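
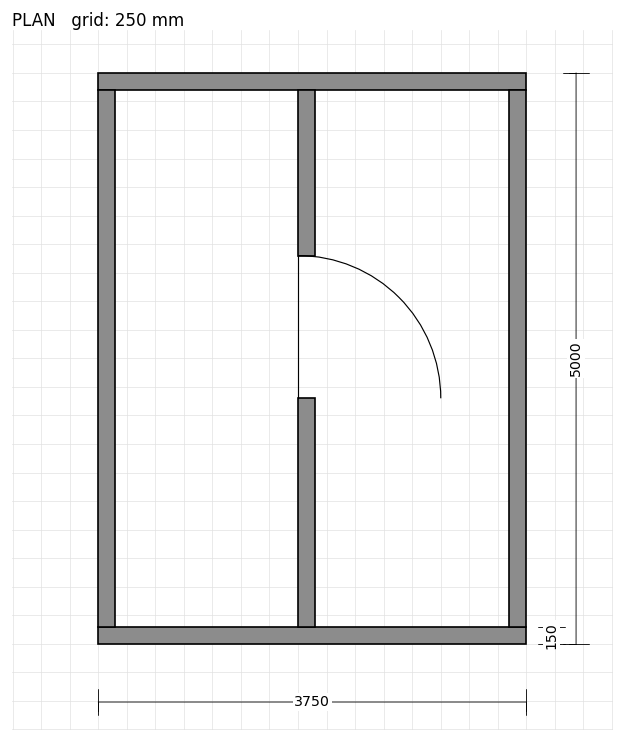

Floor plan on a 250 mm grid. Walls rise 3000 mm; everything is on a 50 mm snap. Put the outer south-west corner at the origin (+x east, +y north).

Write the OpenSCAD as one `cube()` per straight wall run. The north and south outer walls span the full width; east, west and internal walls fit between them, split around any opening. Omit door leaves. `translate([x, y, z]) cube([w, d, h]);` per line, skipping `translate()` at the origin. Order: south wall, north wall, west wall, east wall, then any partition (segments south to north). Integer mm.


cube([3750, 150, 3000]);
translate([0, 4850, 0]) cube([3750, 150, 3000]);
translate([0, 150, 0]) cube([150, 4700, 3000]);
translate([3600, 150, 0]) cube([150, 4700, 3000]);
translate([1750, 150, 0]) cube([150, 2000, 3000]);
translate([1750, 3400, 0]) cube([150, 1450, 3000]);


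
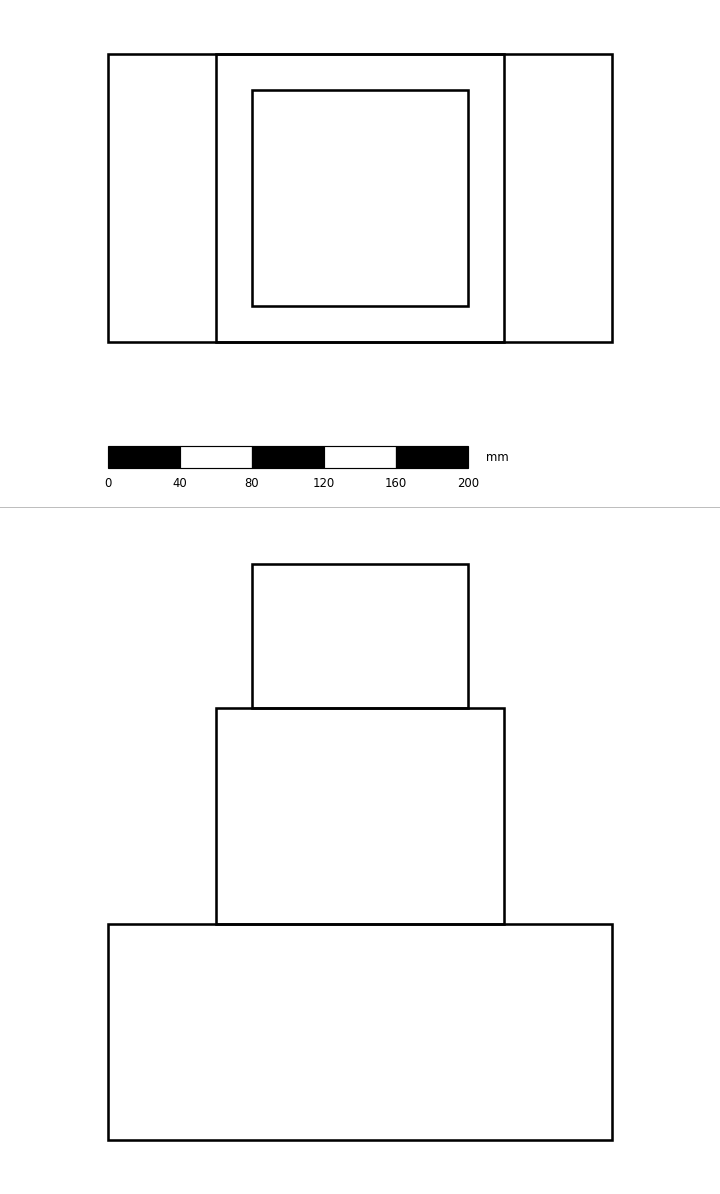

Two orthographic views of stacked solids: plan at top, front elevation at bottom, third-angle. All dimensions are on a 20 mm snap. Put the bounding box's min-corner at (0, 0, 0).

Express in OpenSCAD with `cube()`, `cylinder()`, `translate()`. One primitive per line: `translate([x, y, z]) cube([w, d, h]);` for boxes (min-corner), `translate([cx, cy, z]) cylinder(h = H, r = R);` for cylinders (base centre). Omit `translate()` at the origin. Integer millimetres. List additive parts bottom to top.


cube([280, 160, 120]);
translate([60, 0, 120]) cube([160, 160, 120]);
translate([80, 20, 240]) cube([120, 120, 80]);


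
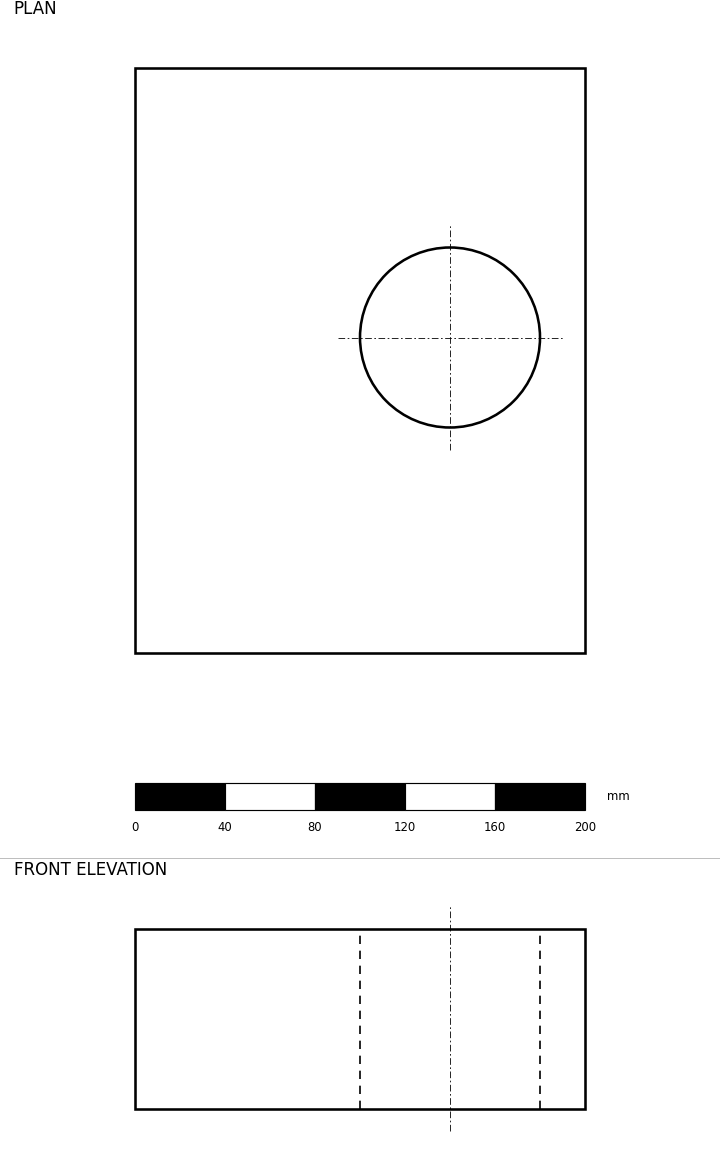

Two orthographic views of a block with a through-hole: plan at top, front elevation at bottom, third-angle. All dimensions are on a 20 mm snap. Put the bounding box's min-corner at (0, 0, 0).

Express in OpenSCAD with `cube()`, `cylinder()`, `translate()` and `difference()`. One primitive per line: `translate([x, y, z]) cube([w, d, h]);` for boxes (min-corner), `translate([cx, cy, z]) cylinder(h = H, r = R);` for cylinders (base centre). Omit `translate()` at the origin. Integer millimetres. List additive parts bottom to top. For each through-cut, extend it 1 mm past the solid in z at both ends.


difference() {
  cube([200, 260, 80]);
  translate([140, 140, -1]) cylinder(h = 82, r = 40);
}


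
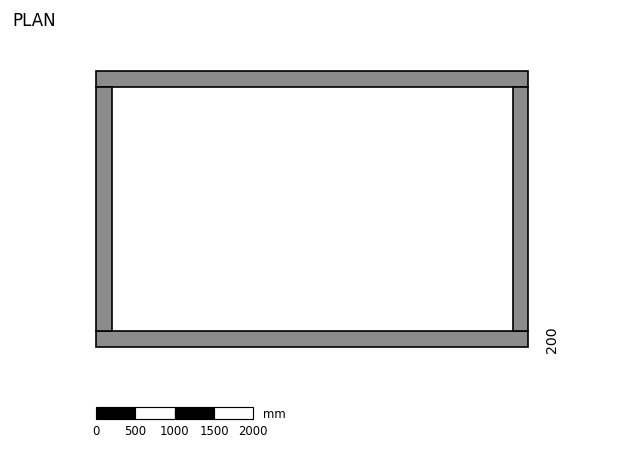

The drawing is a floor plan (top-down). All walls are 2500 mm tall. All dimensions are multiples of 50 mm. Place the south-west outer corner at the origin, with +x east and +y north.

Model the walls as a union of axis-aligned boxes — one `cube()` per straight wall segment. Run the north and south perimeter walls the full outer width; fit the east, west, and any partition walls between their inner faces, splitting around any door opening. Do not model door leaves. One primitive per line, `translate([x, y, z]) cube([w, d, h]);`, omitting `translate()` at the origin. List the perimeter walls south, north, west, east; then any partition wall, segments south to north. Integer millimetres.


cube([5500, 200, 2500]);
translate([0, 3300, 0]) cube([5500, 200, 2500]);
translate([0, 200, 0]) cube([200, 3100, 2500]);
translate([5300, 200, 0]) cube([200, 3100, 2500]);


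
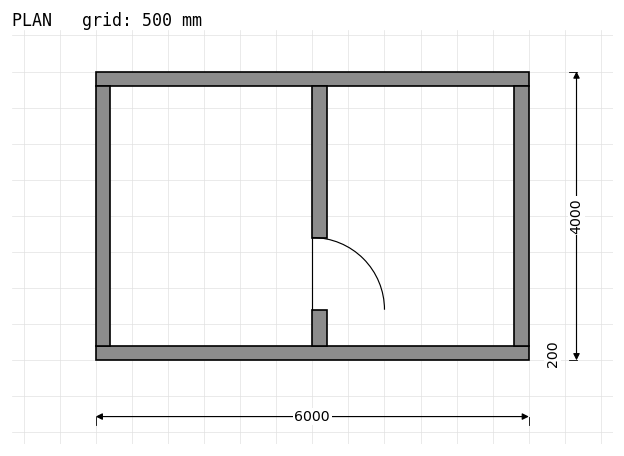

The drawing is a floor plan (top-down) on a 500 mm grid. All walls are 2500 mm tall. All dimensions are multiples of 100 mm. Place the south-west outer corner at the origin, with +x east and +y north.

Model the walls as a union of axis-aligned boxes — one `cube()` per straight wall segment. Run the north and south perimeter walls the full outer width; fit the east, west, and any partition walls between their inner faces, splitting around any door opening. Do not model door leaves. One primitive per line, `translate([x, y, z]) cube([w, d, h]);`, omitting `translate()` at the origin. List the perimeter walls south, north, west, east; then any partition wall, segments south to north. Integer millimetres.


cube([6000, 200, 2500]);
translate([0, 3800, 0]) cube([6000, 200, 2500]);
translate([0, 200, 0]) cube([200, 3600, 2500]);
translate([5800, 200, 0]) cube([200, 3600, 2500]);
translate([3000, 200, 0]) cube([200, 500, 2500]);
translate([3000, 1700, 0]) cube([200, 2100, 2500]);


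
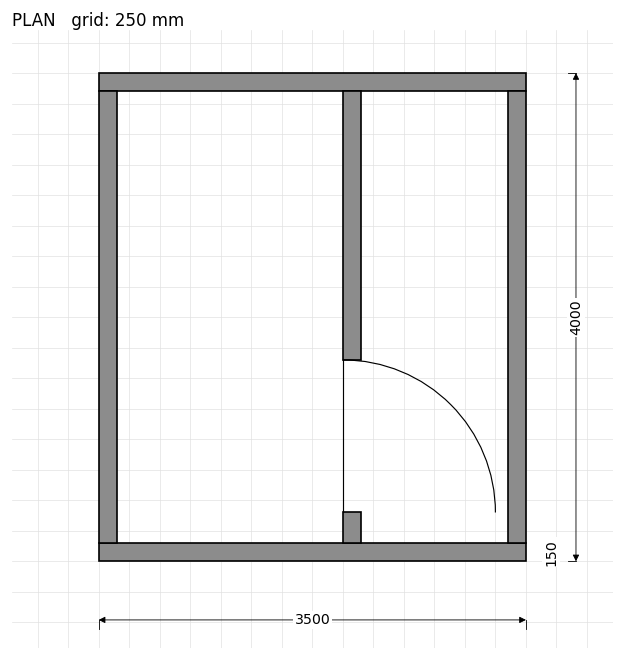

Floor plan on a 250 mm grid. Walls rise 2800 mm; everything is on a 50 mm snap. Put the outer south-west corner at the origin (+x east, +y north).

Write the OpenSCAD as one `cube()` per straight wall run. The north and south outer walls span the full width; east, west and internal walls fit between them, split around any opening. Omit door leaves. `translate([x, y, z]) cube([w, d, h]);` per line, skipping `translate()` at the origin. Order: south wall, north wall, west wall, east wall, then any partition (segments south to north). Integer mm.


cube([3500, 150, 2800]);
translate([0, 3850, 0]) cube([3500, 150, 2800]);
translate([0, 150, 0]) cube([150, 3700, 2800]);
translate([3350, 150, 0]) cube([150, 3700, 2800]);
translate([2000, 150, 0]) cube([150, 250, 2800]);
translate([2000, 1650, 0]) cube([150, 2200, 2800]);


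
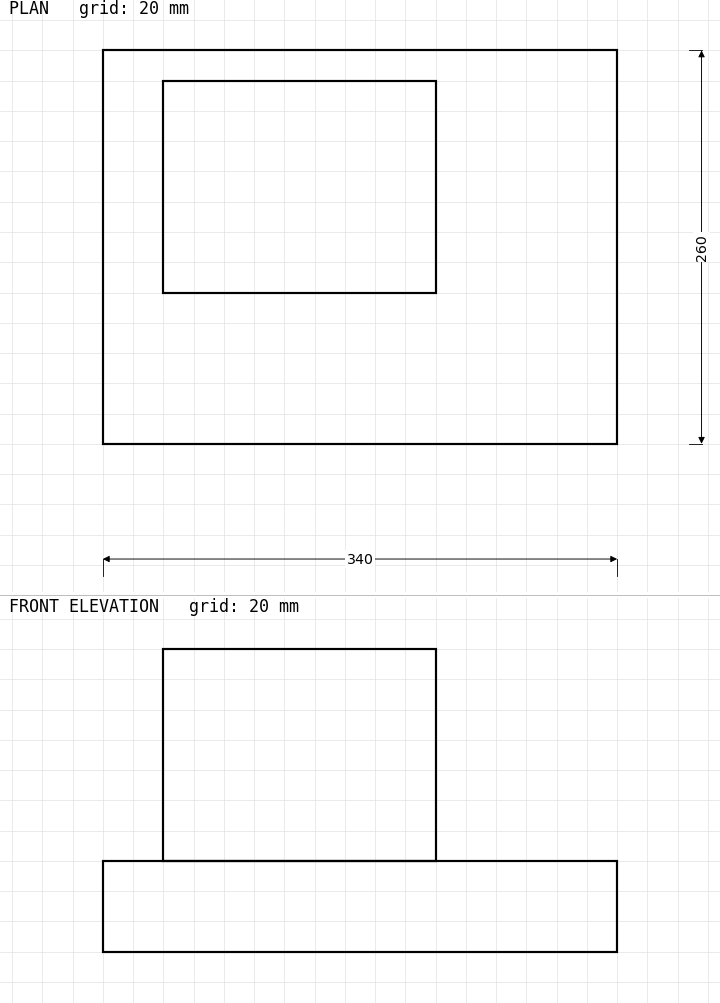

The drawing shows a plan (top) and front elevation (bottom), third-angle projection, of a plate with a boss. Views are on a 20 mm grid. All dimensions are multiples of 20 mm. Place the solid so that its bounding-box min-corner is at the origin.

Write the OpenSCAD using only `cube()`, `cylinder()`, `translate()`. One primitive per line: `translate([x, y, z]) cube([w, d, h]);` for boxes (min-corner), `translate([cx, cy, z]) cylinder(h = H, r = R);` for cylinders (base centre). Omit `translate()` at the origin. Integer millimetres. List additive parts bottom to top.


cube([340, 260, 60]);
translate([40, 100, 60]) cube([180, 140, 140]);


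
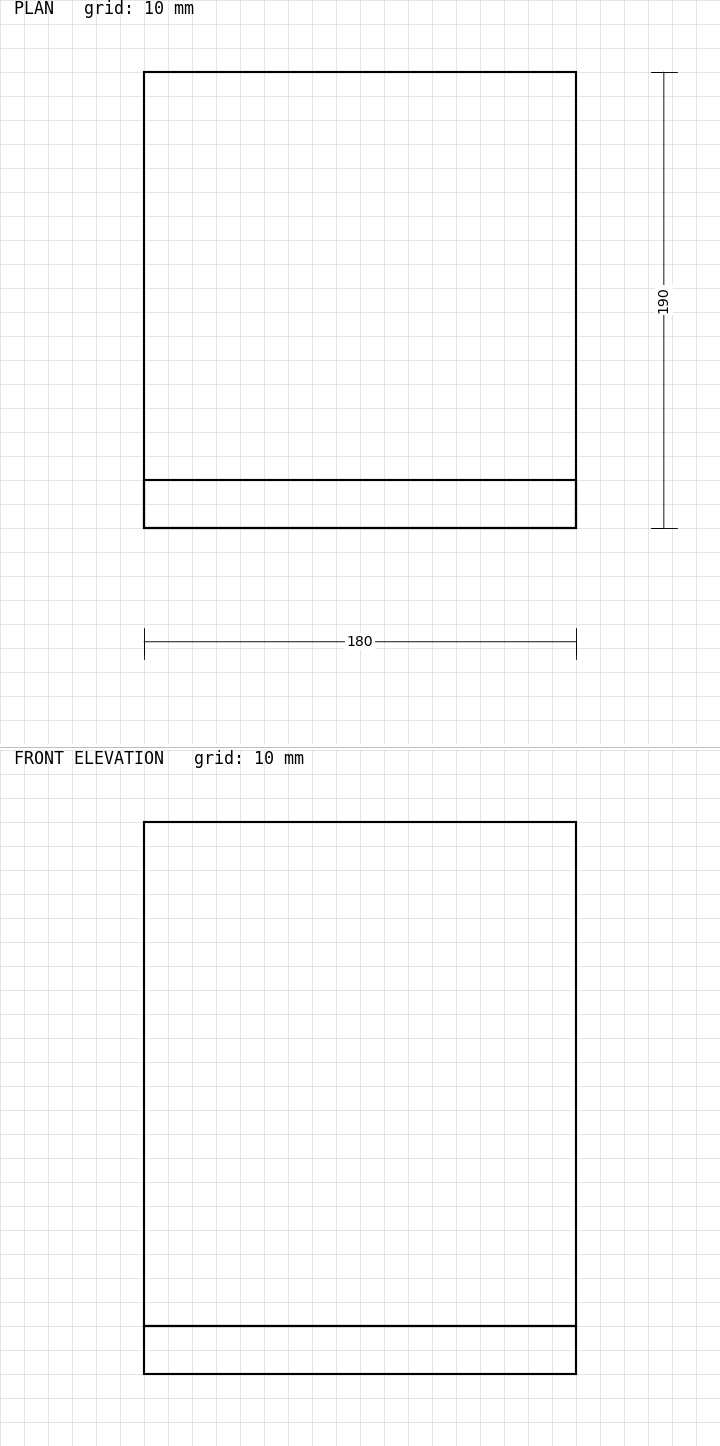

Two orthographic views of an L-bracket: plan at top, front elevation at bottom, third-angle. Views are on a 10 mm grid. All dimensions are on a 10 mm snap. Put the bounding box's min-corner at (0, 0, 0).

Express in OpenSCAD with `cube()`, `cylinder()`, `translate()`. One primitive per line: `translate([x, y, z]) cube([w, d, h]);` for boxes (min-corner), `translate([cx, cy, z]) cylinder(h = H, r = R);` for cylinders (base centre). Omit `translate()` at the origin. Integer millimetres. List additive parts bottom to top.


cube([180, 190, 20]);
translate([0, 0, 20]) cube([180, 20, 210]);


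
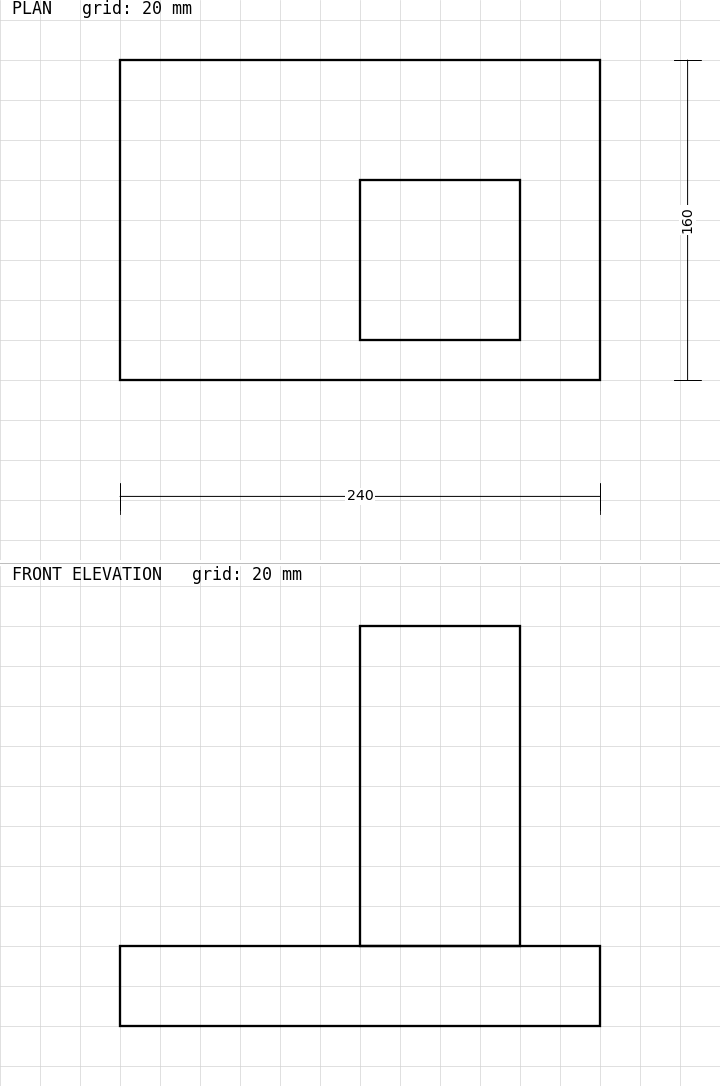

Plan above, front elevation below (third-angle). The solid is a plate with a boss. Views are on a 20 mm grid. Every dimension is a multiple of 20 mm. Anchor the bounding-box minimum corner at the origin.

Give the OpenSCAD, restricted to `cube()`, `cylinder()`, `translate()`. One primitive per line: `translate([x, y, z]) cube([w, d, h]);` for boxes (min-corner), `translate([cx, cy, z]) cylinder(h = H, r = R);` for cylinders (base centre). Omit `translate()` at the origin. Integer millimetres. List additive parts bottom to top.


cube([240, 160, 40]);
translate([120, 20, 40]) cube([80, 80, 160]);


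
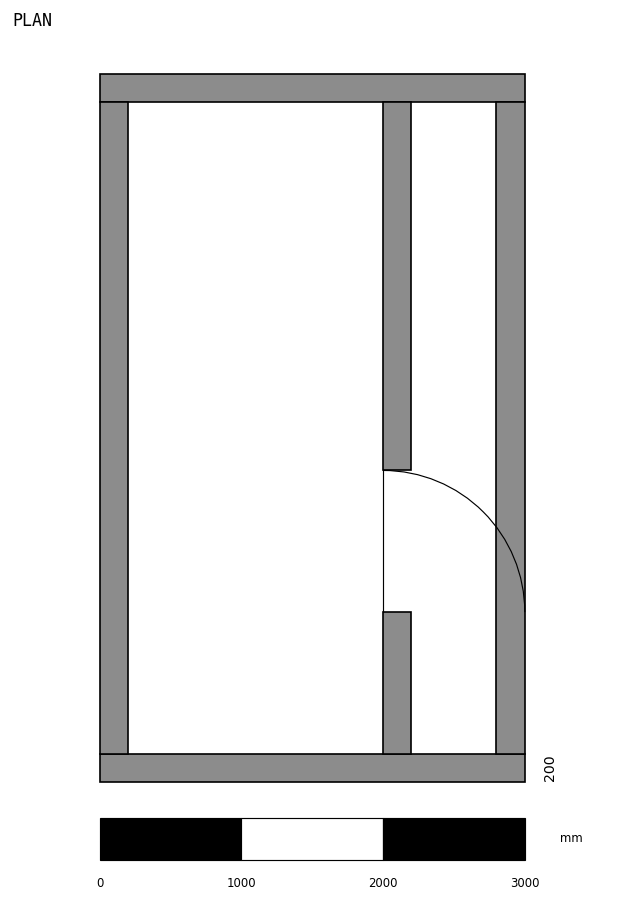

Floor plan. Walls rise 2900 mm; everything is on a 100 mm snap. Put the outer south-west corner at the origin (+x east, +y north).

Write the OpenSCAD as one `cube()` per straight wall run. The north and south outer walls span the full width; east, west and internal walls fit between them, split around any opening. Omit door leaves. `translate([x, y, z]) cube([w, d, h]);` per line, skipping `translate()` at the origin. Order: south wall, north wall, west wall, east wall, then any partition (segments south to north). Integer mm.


cube([3000, 200, 2900]);
translate([0, 4800, 0]) cube([3000, 200, 2900]);
translate([0, 200, 0]) cube([200, 4600, 2900]);
translate([2800, 200, 0]) cube([200, 4600, 2900]);
translate([2000, 200, 0]) cube([200, 1000, 2900]);
translate([2000, 2200, 0]) cube([200, 2600, 2900]);


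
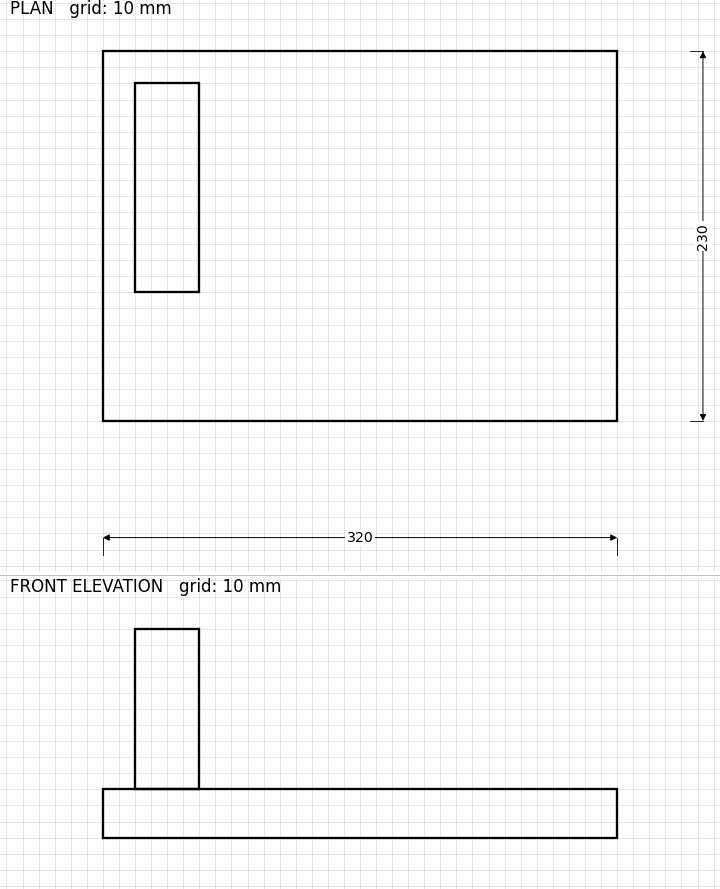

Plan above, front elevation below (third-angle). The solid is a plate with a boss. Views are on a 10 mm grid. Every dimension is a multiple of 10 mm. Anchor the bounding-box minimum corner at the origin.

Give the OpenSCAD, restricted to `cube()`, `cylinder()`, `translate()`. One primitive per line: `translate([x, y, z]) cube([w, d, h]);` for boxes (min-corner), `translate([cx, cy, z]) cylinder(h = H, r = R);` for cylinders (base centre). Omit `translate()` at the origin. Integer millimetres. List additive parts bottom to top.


cube([320, 230, 30]);
translate([20, 80, 30]) cube([40, 130, 100]);


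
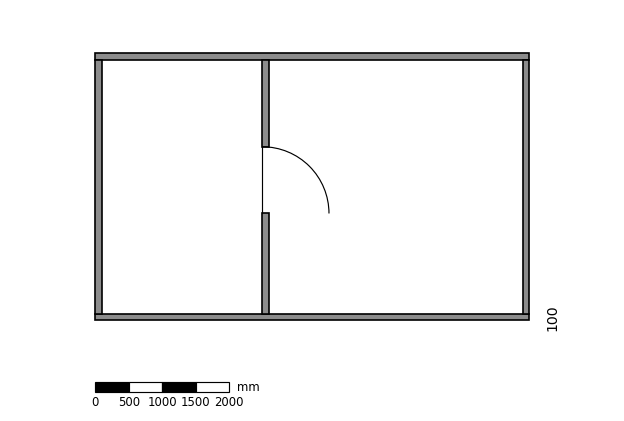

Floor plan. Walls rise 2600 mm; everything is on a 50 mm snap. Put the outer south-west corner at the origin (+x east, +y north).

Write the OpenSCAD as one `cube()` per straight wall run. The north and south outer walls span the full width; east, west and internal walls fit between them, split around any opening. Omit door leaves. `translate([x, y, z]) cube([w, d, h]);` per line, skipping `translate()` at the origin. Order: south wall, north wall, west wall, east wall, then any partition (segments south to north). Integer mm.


cube([6500, 100, 2600]);
translate([0, 3900, 0]) cube([6500, 100, 2600]);
translate([0, 100, 0]) cube([100, 3800, 2600]);
translate([6400, 100, 0]) cube([100, 3800, 2600]);
translate([2500, 100, 0]) cube([100, 1500, 2600]);
translate([2500, 2600, 0]) cube([100, 1300, 2600]);


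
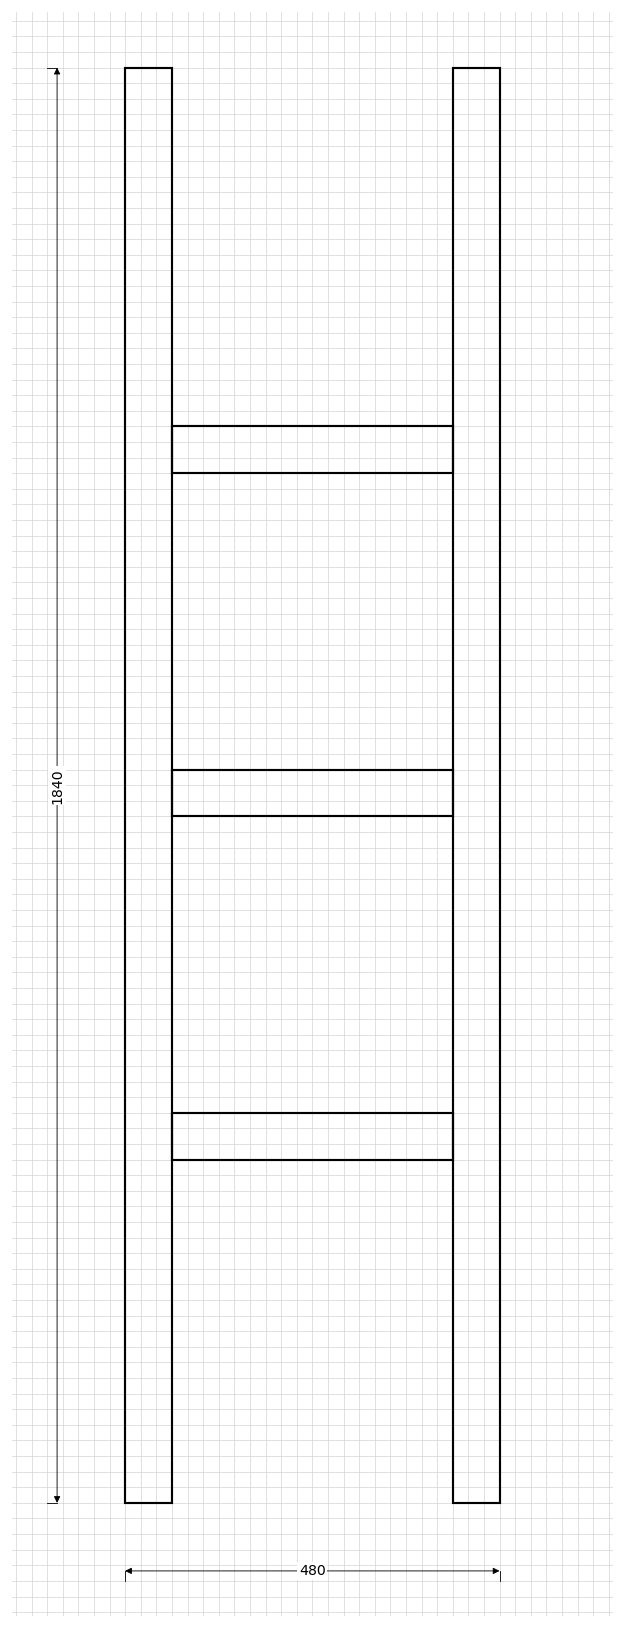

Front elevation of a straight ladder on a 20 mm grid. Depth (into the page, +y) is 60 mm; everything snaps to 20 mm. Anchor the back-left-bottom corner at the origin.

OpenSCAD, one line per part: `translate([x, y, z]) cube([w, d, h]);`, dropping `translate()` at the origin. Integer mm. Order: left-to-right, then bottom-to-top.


cube([60, 60, 1840]);
translate([60, 0, 440]) cube([360, 60, 60]);
translate([60, 0, 880]) cube([360, 60, 60]);
translate([60, 0, 1320]) cube([360, 60, 60]);
translate([420, 0, 0]) cube([60, 60, 1840]);


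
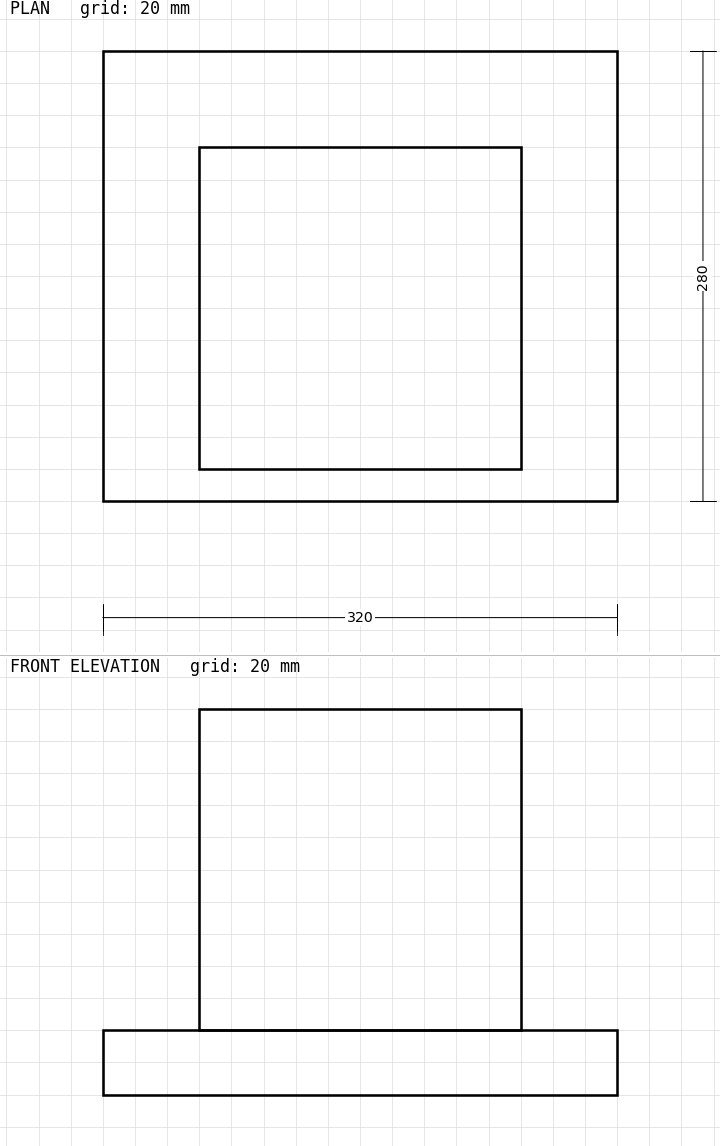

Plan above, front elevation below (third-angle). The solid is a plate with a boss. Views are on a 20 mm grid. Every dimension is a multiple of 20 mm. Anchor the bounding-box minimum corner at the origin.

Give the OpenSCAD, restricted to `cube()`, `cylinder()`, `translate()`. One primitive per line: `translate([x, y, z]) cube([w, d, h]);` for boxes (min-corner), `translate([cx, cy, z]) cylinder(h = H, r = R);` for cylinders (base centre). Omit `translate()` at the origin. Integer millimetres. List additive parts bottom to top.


cube([320, 280, 40]);
translate([60, 20, 40]) cube([200, 200, 200]);


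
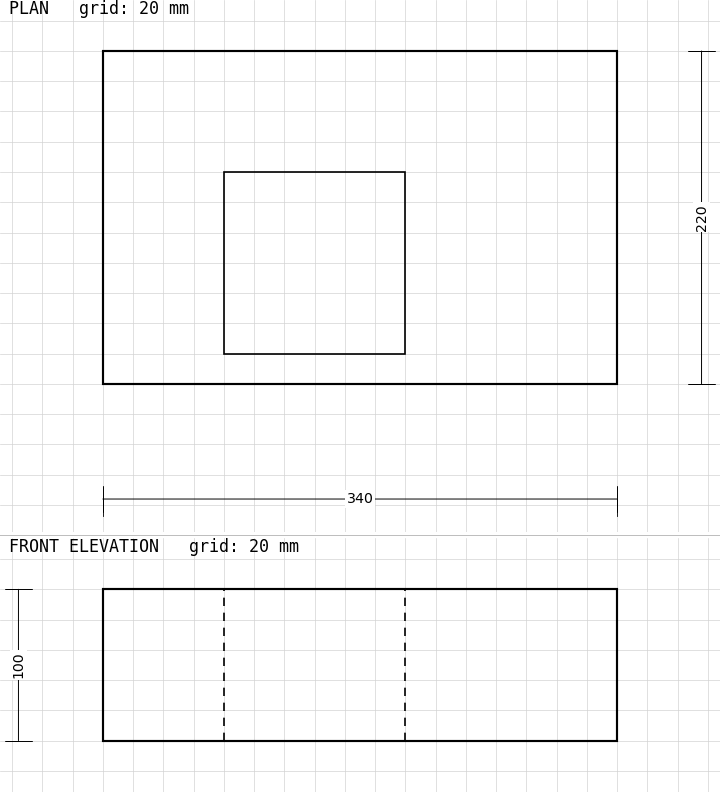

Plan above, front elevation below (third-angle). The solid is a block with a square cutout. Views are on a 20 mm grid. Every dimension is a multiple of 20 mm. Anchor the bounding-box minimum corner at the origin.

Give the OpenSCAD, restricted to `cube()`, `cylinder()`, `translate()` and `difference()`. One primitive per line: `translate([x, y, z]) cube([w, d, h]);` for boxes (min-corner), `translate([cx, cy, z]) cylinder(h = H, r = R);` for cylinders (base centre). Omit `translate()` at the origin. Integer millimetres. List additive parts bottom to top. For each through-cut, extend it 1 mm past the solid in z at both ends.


difference() {
  cube([340, 220, 100]);
  translate([80, 20, -1]) cube([120, 120, 102]);
}


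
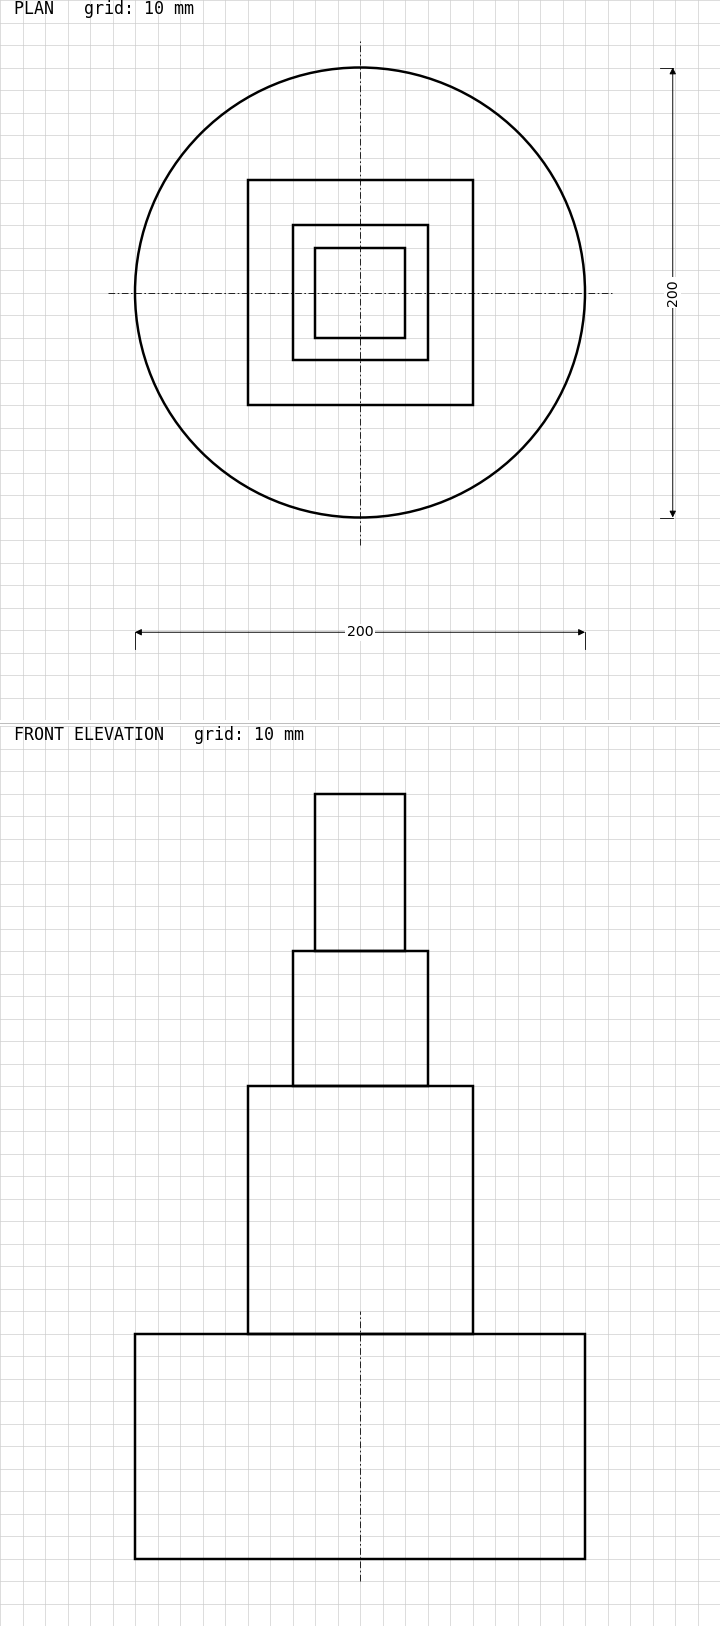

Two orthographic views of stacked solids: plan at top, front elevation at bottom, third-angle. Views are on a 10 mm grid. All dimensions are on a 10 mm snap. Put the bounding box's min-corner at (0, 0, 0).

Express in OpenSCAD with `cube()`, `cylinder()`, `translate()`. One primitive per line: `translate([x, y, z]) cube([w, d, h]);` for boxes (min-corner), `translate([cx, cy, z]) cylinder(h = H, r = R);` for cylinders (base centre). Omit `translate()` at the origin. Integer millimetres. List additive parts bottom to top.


translate([100, 100, 0]) cylinder(h = 100, r = 100);
translate([50, 50, 100]) cube([100, 100, 110]);
translate([70, 70, 210]) cube([60, 60, 60]);
translate([80, 80, 270]) cube([40, 40, 70]);


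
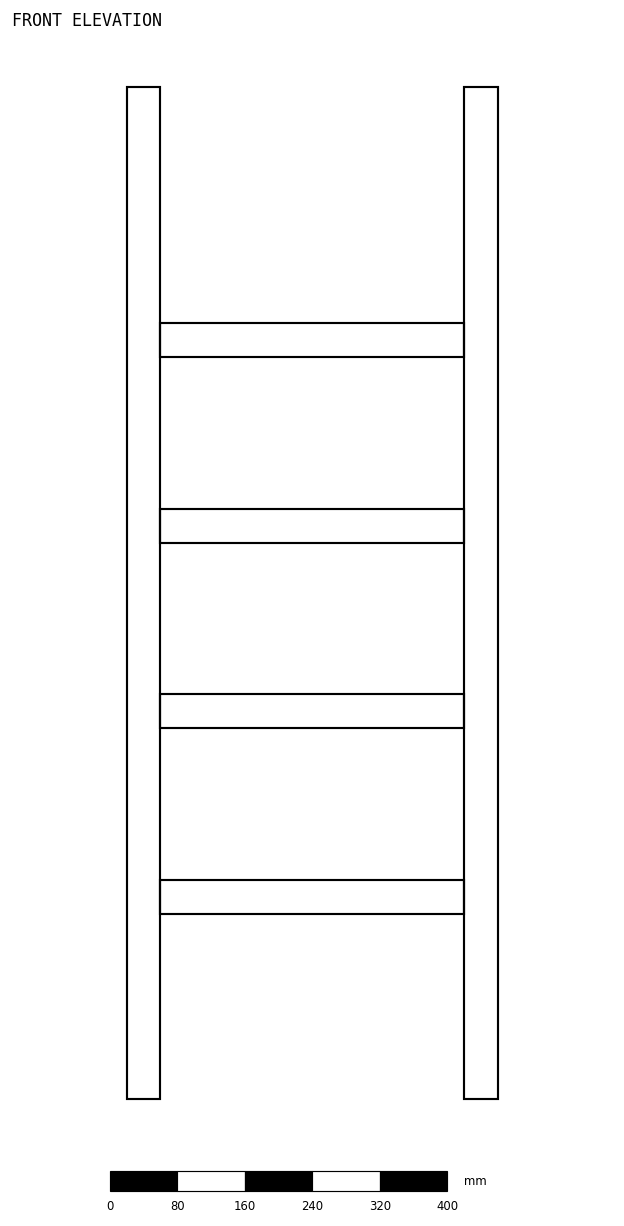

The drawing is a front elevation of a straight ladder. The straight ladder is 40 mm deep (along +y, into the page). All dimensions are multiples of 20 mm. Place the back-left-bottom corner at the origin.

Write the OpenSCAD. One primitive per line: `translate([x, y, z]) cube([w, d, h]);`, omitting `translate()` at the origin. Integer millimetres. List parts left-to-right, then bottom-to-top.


cube([40, 40, 1200]);
translate([40, 0, 220]) cube([360, 40, 40]);
translate([40, 0, 440]) cube([360, 40, 40]);
translate([40, 0, 660]) cube([360, 40, 40]);
translate([40, 0, 880]) cube([360, 40, 40]);
translate([400, 0, 0]) cube([40, 40, 1200]);


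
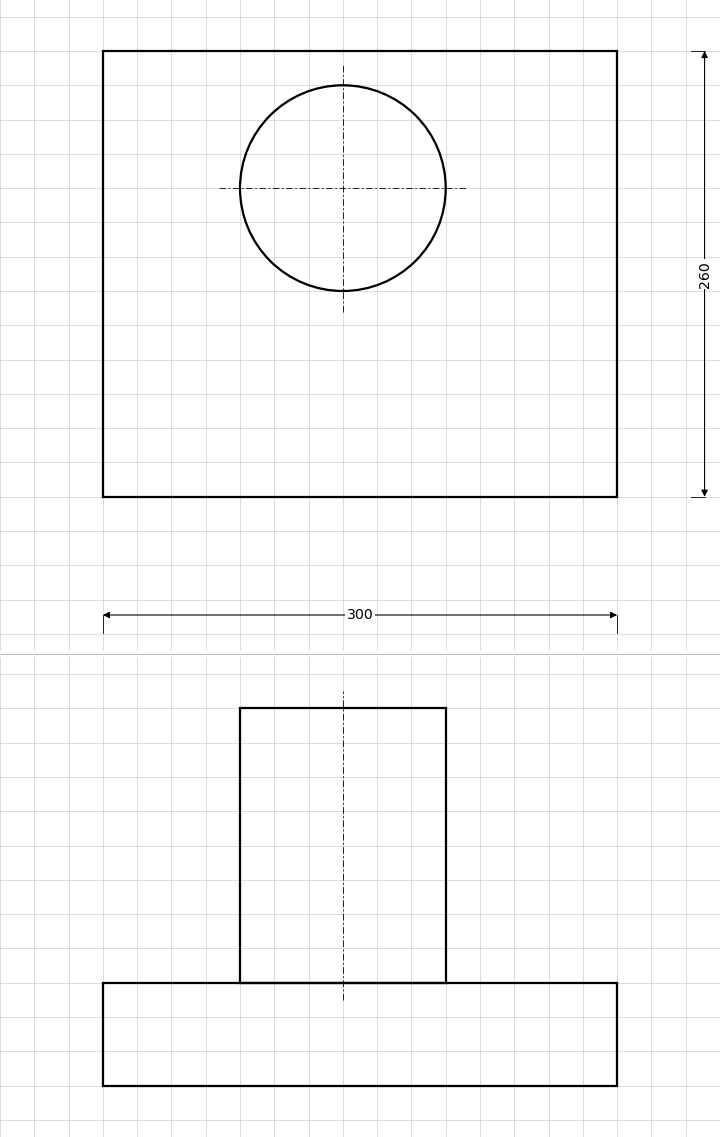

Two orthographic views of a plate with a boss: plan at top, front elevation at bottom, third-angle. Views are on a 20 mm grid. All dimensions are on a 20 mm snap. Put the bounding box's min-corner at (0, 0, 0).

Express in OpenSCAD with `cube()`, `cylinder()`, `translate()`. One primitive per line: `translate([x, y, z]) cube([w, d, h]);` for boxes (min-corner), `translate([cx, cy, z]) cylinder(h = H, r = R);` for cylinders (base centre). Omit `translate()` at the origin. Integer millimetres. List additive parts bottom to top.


cube([300, 260, 60]);
translate([140, 180, 60]) cylinder(h = 160, r = 60);


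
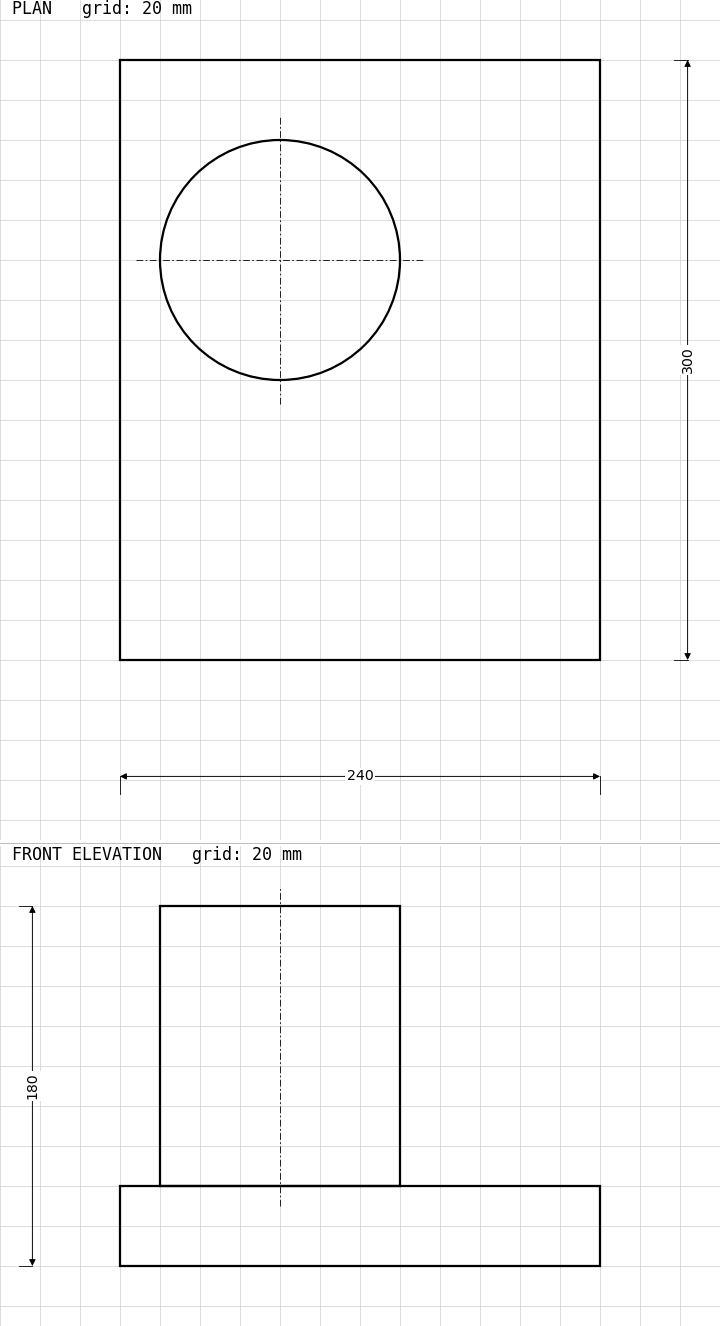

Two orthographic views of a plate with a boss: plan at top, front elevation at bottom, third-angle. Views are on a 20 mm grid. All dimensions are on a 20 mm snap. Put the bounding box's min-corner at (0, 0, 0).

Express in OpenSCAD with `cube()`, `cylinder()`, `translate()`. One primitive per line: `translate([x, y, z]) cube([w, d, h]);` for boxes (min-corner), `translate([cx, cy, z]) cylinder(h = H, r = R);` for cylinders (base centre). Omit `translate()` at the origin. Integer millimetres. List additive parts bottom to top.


cube([240, 300, 40]);
translate([80, 200, 40]) cylinder(h = 140, r = 60);


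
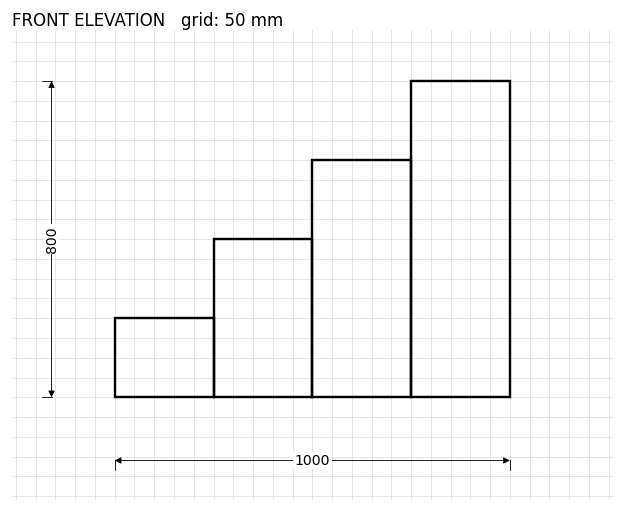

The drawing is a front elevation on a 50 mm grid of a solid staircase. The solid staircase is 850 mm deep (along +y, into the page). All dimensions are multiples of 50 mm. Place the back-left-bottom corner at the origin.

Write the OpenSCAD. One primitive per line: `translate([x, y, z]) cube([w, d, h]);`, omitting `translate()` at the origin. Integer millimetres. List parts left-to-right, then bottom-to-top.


cube([250, 850, 200]);
translate([250, 0, 0]) cube([250, 850, 400]);
translate([500, 0, 0]) cube([250, 850, 600]);
translate([750, 0, 0]) cube([250, 850, 800]);


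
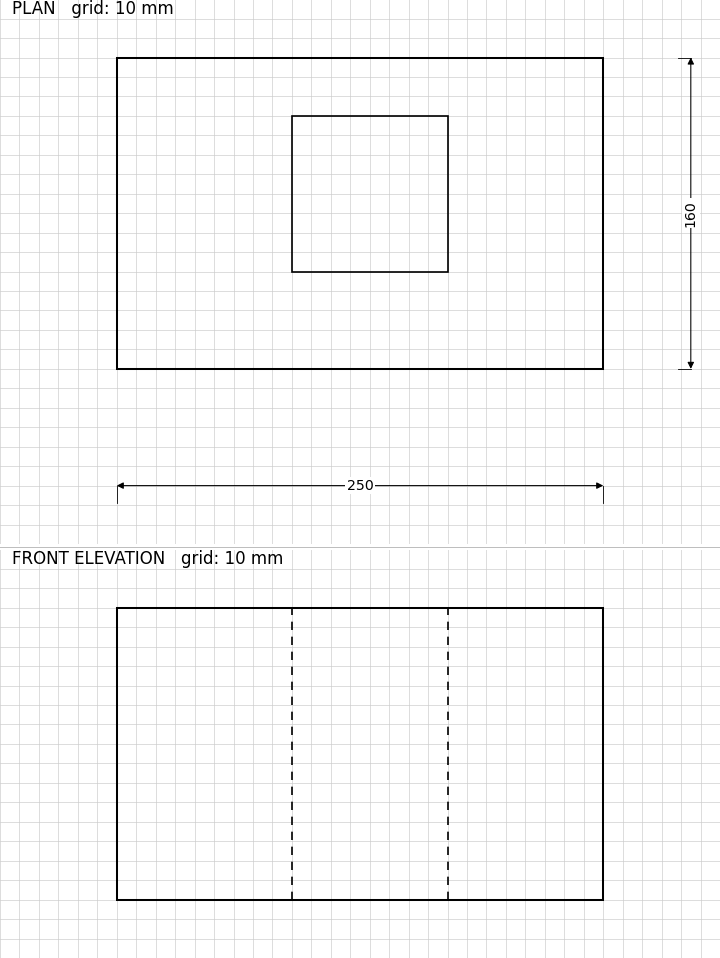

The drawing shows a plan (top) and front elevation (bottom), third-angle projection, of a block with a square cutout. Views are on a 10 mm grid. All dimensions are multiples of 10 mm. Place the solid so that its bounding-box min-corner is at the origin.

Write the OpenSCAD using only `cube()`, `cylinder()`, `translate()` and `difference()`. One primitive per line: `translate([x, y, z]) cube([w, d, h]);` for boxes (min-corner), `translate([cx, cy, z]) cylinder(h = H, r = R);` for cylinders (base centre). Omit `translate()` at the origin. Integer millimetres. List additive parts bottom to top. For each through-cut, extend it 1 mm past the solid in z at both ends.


difference() {
  cube([250, 160, 150]);
  translate([90, 50, -1]) cube([80, 80, 152]);
}


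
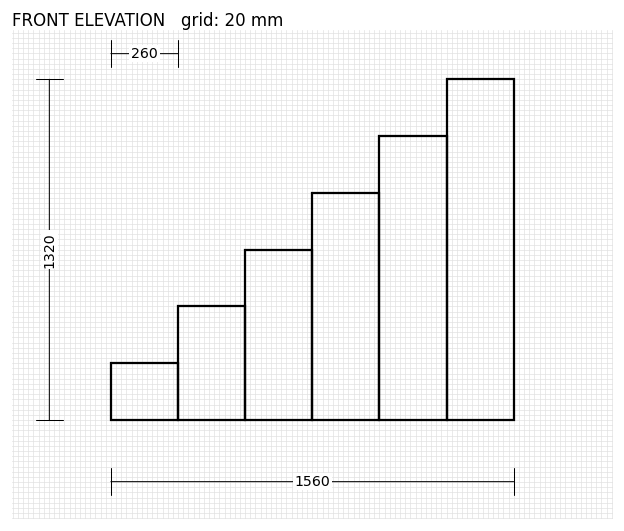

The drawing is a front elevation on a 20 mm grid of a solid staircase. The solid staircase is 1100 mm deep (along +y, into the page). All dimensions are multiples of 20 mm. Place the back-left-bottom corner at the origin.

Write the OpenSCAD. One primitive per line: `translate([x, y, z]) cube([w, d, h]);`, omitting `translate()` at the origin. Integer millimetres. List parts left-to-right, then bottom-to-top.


cube([260, 1100, 220]);
translate([260, 0, 0]) cube([260, 1100, 440]);
translate([520, 0, 0]) cube([260, 1100, 660]);
translate([780, 0, 0]) cube([260, 1100, 880]);
translate([1040, 0, 0]) cube([260, 1100, 1100]);
translate([1300, 0, 0]) cube([260, 1100, 1320]);


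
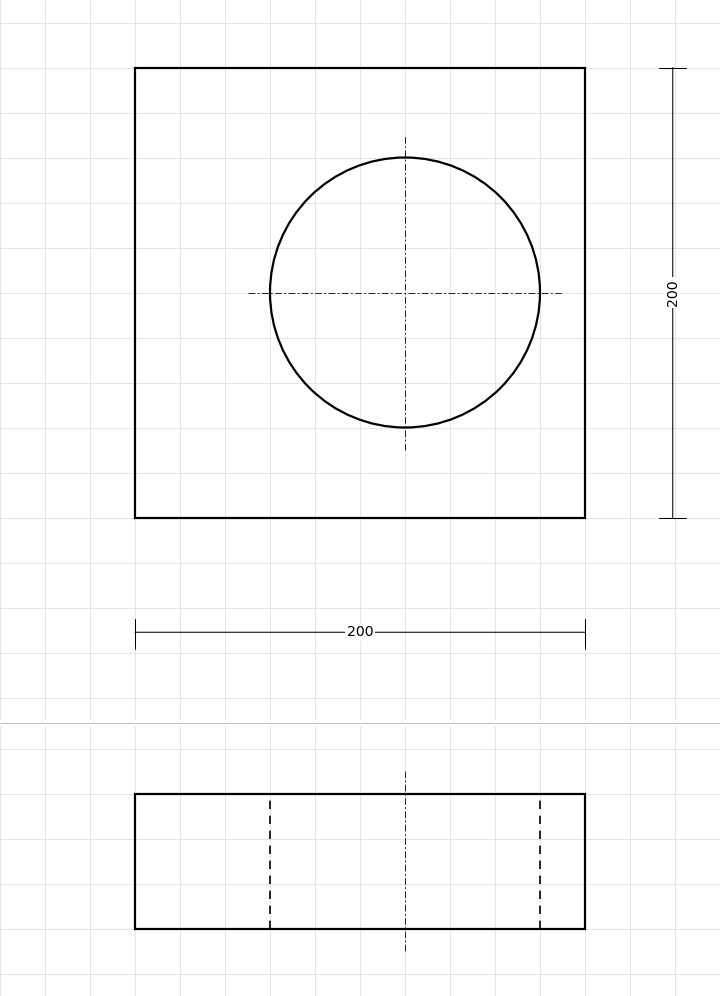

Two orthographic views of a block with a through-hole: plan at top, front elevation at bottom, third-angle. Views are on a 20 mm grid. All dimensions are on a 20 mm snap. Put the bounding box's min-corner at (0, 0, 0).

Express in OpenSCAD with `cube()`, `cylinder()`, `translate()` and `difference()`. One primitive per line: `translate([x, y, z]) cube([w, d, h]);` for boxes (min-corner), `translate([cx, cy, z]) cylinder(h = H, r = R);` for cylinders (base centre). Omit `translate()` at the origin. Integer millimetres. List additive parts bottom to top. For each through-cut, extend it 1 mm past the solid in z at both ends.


difference() {
  cube([200, 200, 60]);
  translate([120, 100, -1]) cylinder(h = 62, r = 60);
}


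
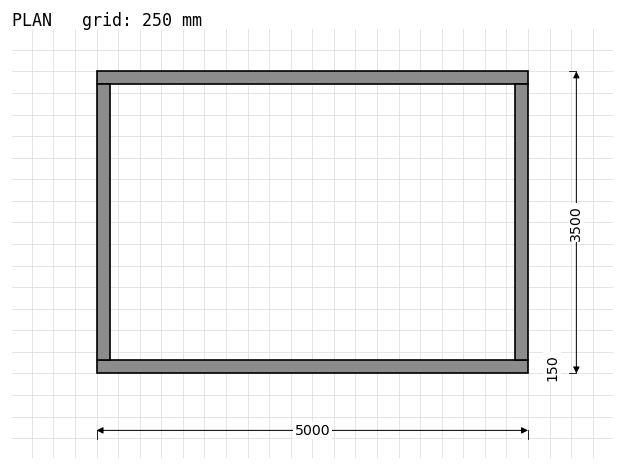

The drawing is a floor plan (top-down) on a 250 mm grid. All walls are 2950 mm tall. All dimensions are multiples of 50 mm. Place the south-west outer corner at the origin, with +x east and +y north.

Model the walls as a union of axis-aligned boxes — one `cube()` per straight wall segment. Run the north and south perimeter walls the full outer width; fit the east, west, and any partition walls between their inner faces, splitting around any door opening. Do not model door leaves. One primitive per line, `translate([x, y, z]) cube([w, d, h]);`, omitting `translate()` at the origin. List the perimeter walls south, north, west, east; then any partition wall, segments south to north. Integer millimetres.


cube([5000, 150, 2950]);
translate([0, 3350, 0]) cube([5000, 150, 2950]);
translate([0, 150, 0]) cube([150, 3200, 2950]);
translate([4850, 150, 0]) cube([150, 3200, 2950]);


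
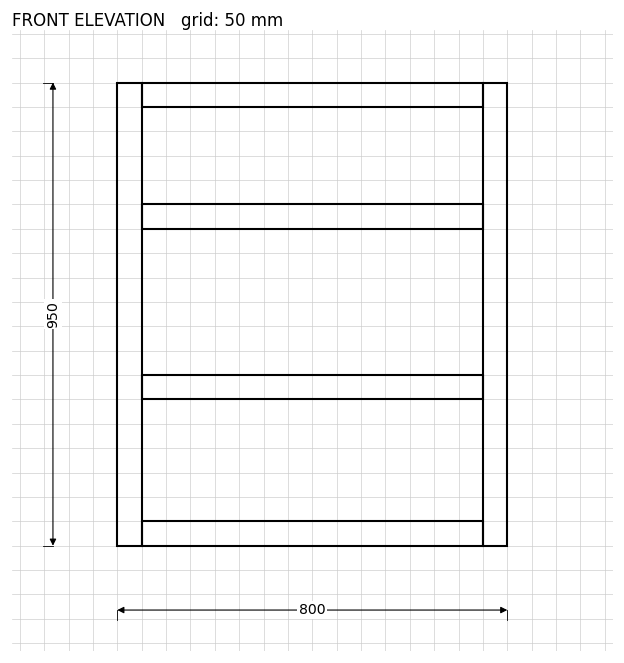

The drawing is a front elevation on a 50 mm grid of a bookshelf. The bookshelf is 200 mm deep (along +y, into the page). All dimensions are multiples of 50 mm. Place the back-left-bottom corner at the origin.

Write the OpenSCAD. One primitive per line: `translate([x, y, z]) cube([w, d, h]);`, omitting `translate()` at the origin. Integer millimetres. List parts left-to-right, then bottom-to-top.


cube([50, 200, 950]);
translate([50, 0, 0]) cube([700, 200, 50]);
translate([50, 0, 300]) cube([700, 200, 50]);
translate([50, 0, 650]) cube([700, 200, 50]);
translate([50, 0, 900]) cube([700, 200, 50]);
translate([750, 0, 0]) cube([50, 200, 950]);


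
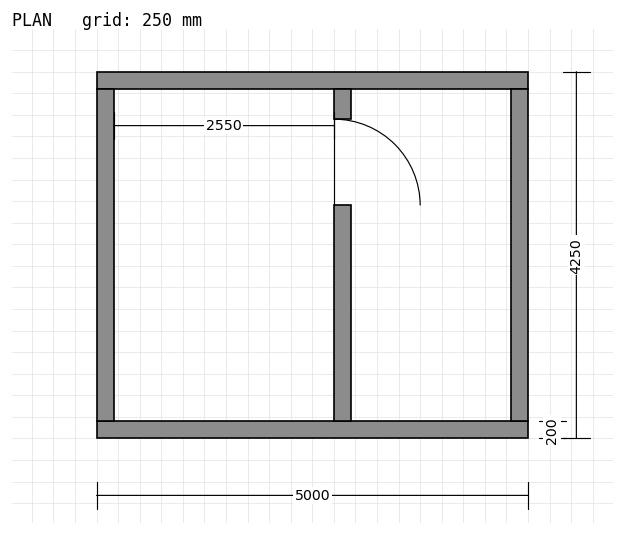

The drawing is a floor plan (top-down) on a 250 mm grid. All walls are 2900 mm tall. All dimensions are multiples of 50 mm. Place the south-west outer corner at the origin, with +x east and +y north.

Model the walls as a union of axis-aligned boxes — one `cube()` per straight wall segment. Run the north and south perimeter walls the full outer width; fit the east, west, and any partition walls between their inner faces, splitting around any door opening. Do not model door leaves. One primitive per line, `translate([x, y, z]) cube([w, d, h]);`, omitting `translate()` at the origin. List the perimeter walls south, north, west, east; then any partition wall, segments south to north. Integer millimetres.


cube([5000, 200, 2900]);
translate([0, 4050, 0]) cube([5000, 200, 2900]);
translate([0, 200, 0]) cube([200, 3850, 2900]);
translate([4800, 200, 0]) cube([200, 3850, 2900]);
translate([2750, 200, 0]) cube([200, 2500, 2900]);
translate([2750, 3700, 0]) cube([200, 350, 2900]);


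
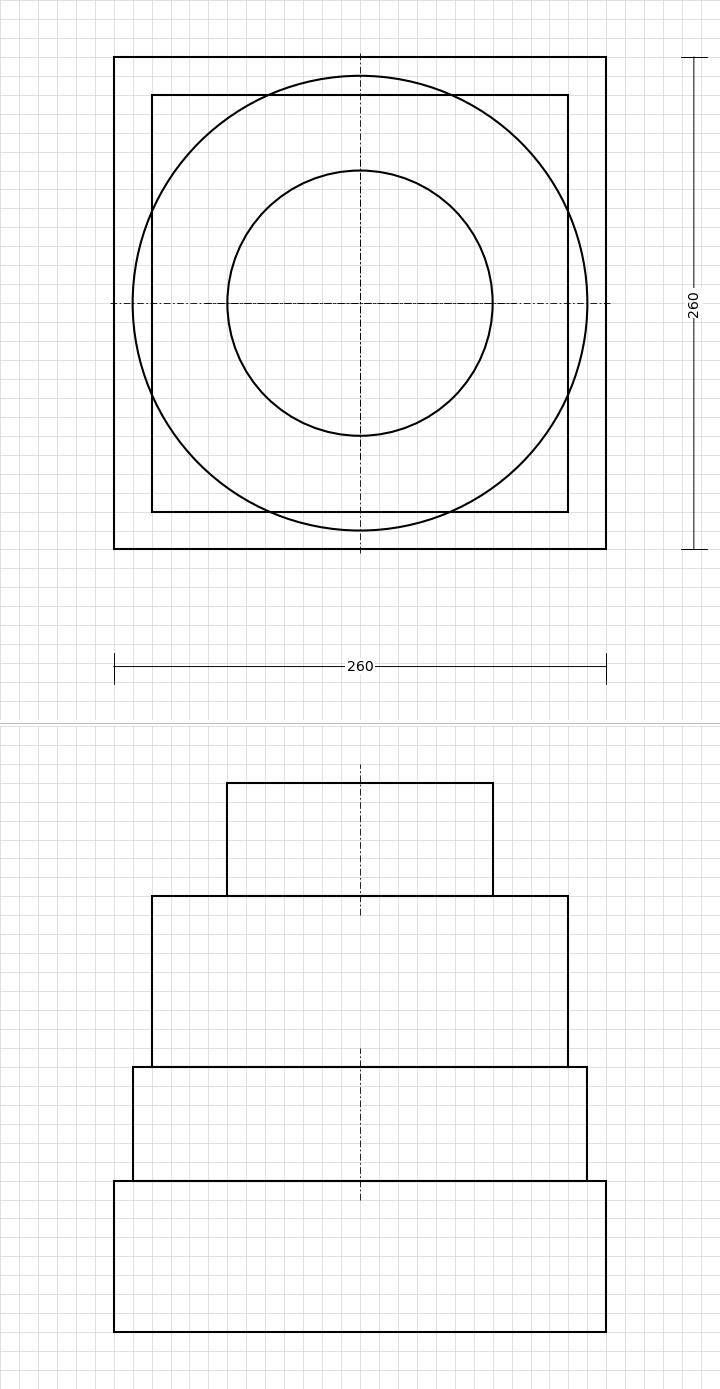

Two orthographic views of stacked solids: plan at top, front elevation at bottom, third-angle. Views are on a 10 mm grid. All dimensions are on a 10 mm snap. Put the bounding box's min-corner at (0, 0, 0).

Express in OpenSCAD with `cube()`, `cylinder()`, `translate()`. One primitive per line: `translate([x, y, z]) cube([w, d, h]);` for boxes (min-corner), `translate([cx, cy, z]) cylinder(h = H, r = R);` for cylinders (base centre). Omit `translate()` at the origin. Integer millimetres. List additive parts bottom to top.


cube([260, 260, 80]);
translate([130, 130, 80]) cylinder(h = 60, r = 120);
translate([20, 20, 140]) cube([220, 220, 90]);
translate([130, 130, 230]) cylinder(h = 60, r = 70);


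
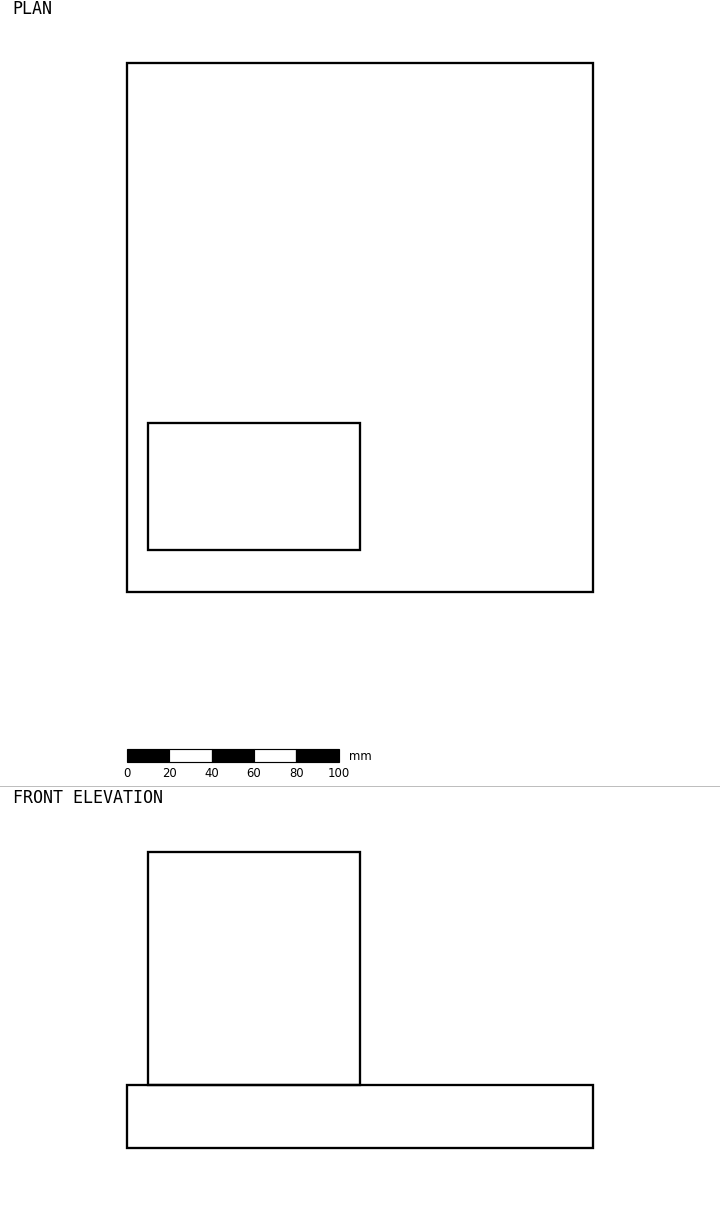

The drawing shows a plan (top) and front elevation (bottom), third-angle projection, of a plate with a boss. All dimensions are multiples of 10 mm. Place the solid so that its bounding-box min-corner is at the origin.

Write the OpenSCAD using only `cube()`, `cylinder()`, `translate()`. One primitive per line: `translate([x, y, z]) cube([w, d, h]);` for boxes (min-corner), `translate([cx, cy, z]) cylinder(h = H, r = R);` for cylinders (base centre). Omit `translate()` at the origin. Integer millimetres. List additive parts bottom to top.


cube([220, 250, 30]);
translate([10, 20, 30]) cube([100, 60, 110]);


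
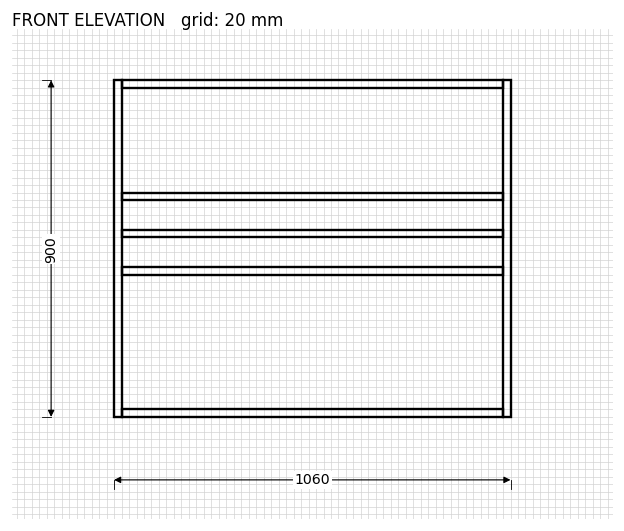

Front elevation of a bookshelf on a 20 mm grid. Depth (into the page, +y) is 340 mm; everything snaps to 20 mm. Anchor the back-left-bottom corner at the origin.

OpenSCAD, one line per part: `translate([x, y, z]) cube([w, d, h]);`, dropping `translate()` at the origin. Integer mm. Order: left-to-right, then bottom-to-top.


cube([20, 340, 900]);
translate([20, 0, 0]) cube([1020, 340, 20]);
translate([20, 0, 380]) cube([1020, 340, 20]);
translate([20, 0, 480]) cube([1020, 340, 20]);
translate([20, 0, 580]) cube([1020, 340, 20]);
translate([20, 0, 880]) cube([1020, 340, 20]);
translate([1040, 0, 0]) cube([20, 340, 900]);


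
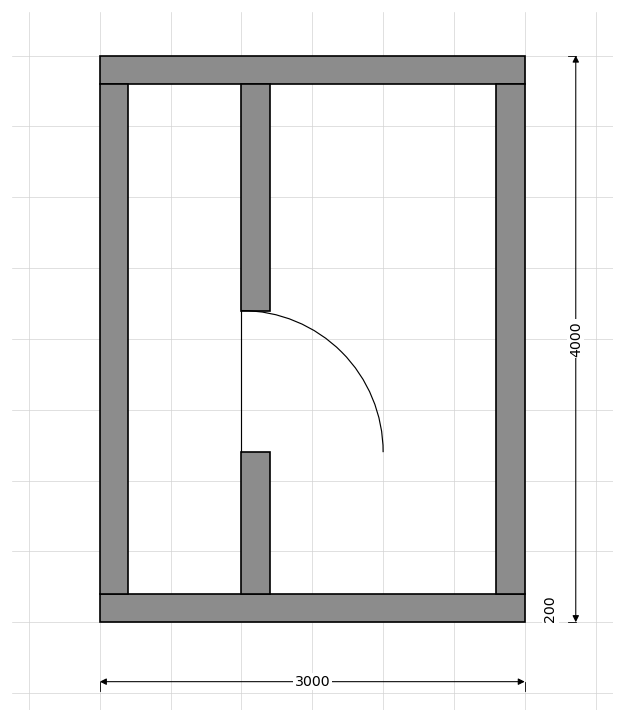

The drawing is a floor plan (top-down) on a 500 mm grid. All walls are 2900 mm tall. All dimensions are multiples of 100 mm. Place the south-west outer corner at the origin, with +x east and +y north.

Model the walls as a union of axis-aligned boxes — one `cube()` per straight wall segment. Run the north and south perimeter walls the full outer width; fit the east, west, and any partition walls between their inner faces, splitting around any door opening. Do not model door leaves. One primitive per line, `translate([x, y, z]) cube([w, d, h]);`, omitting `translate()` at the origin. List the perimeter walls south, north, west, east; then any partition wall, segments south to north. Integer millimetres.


cube([3000, 200, 2900]);
translate([0, 3800, 0]) cube([3000, 200, 2900]);
translate([0, 200, 0]) cube([200, 3600, 2900]);
translate([2800, 200, 0]) cube([200, 3600, 2900]);
translate([1000, 200, 0]) cube([200, 1000, 2900]);
translate([1000, 2200, 0]) cube([200, 1600, 2900]);


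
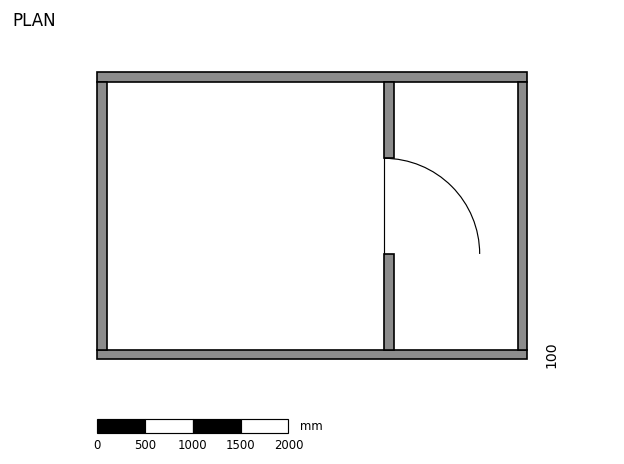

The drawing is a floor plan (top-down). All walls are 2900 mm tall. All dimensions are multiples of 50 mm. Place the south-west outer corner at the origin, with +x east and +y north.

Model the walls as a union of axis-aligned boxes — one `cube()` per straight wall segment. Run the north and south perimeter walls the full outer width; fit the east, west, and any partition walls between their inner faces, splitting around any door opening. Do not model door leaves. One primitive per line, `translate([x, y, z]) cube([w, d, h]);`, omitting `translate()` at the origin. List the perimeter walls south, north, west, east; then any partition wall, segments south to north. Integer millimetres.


cube([4500, 100, 2900]);
translate([0, 2900, 0]) cube([4500, 100, 2900]);
translate([0, 100, 0]) cube([100, 2800, 2900]);
translate([4400, 100, 0]) cube([100, 2800, 2900]);
translate([3000, 100, 0]) cube([100, 1000, 2900]);
translate([3000, 2100, 0]) cube([100, 800, 2900]);


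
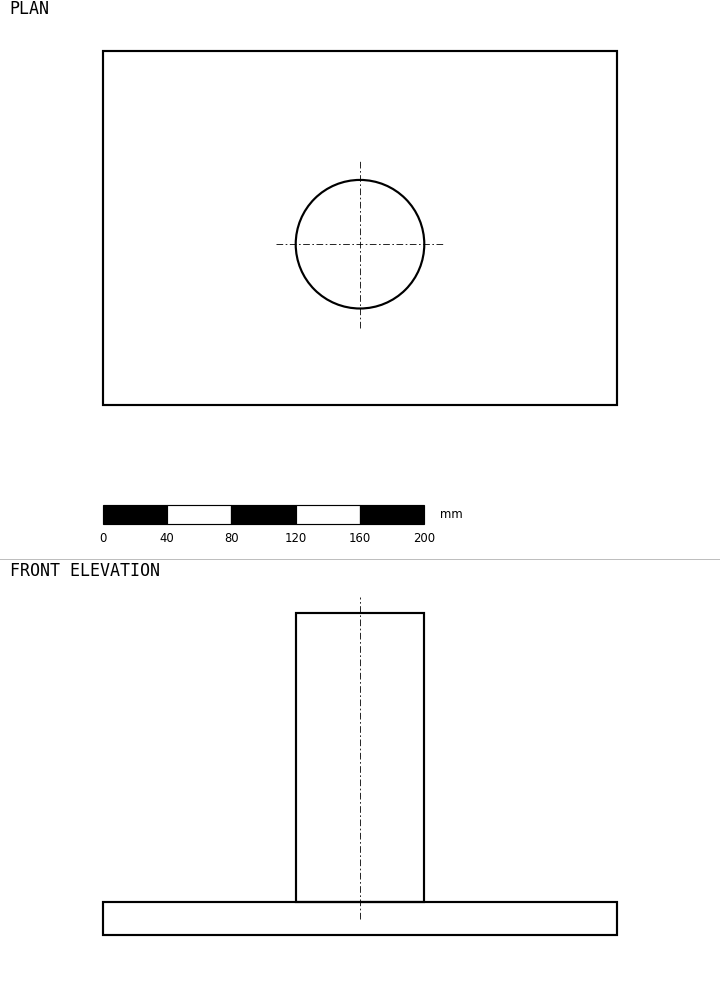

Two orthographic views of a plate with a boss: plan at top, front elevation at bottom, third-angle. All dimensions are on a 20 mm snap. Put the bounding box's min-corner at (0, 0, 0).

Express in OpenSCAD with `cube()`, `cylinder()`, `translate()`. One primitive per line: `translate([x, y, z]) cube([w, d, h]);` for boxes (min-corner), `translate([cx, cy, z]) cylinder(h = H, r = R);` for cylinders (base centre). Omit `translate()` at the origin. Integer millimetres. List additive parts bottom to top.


cube([320, 220, 20]);
translate([160, 100, 20]) cylinder(h = 180, r = 40);


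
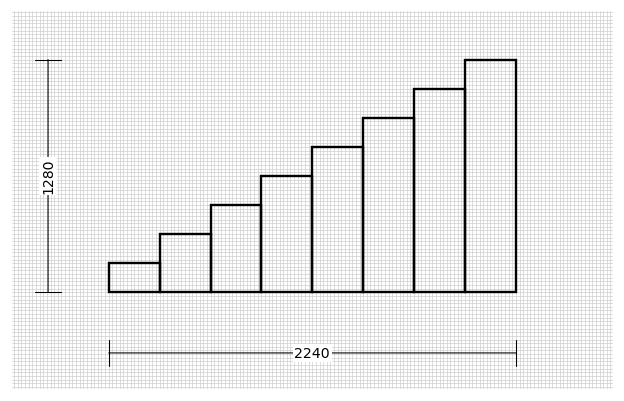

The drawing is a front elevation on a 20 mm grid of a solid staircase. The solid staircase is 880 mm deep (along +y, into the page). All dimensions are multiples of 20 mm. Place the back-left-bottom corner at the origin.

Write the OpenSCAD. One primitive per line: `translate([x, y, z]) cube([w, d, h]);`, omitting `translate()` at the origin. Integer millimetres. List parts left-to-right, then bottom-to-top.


cube([280, 880, 160]);
translate([280, 0, 0]) cube([280, 880, 320]);
translate([560, 0, 0]) cube([280, 880, 480]);
translate([840, 0, 0]) cube([280, 880, 640]);
translate([1120, 0, 0]) cube([280, 880, 800]);
translate([1400, 0, 0]) cube([280, 880, 960]);
translate([1680, 0, 0]) cube([280, 880, 1120]);
translate([1960, 0, 0]) cube([280, 880, 1280]);


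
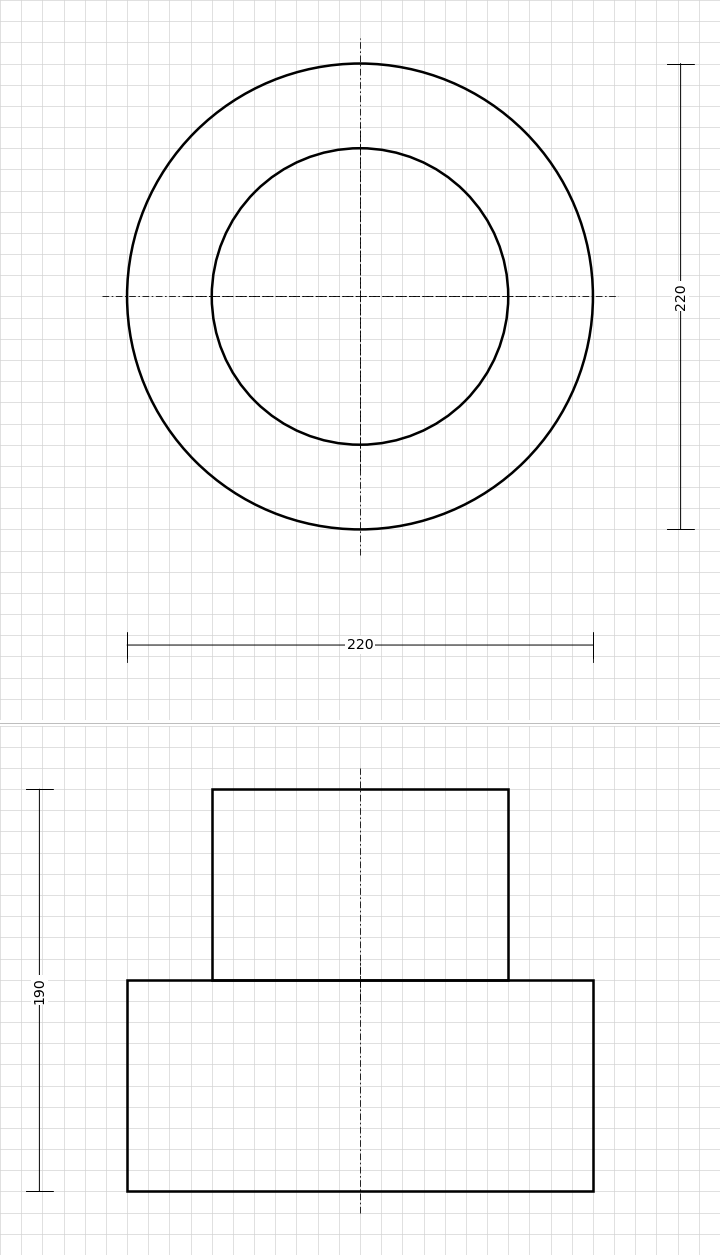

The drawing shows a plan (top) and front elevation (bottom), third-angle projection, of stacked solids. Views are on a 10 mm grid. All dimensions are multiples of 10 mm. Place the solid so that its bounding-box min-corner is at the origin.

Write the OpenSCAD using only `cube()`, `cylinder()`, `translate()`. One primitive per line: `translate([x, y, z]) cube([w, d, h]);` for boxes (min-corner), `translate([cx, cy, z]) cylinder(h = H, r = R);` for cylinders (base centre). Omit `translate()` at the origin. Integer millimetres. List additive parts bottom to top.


translate([110, 110, 0]) cylinder(h = 100, r = 110);
translate([110, 110, 100]) cylinder(h = 90, r = 70);


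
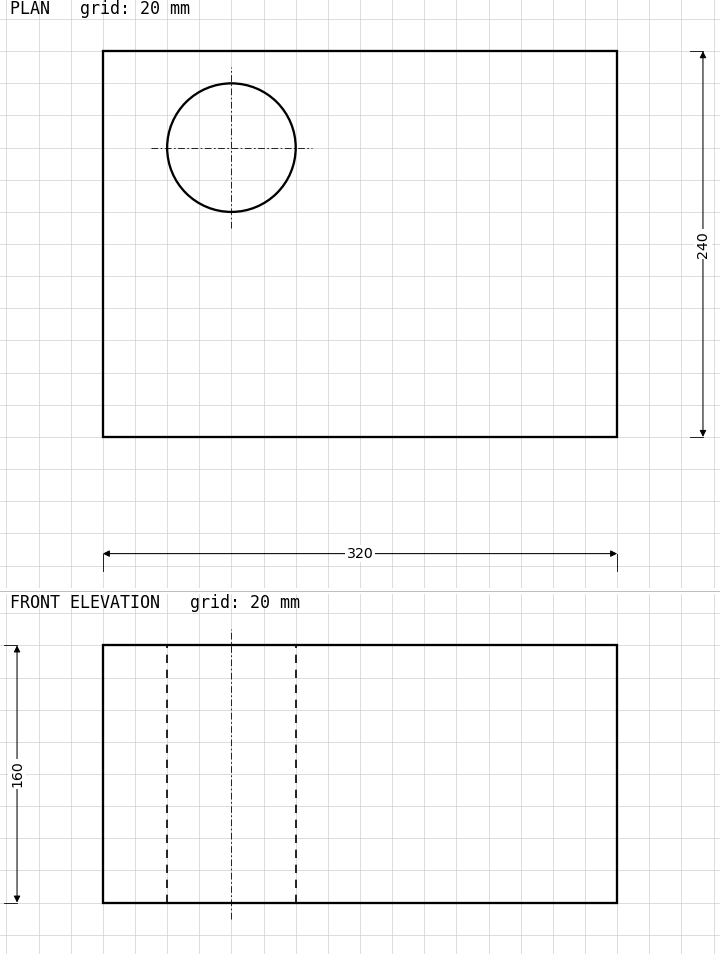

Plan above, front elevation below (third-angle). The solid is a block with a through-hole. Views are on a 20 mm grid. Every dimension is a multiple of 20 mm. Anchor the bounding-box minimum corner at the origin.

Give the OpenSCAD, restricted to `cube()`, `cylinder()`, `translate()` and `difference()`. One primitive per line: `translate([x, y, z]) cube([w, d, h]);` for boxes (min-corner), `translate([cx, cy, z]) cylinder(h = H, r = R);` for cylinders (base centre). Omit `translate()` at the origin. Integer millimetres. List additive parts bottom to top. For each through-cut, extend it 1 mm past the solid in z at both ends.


difference() {
  cube([320, 240, 160]);
  translate([80, 180, -1]) cylinder(h = 162, r = 40);
}
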